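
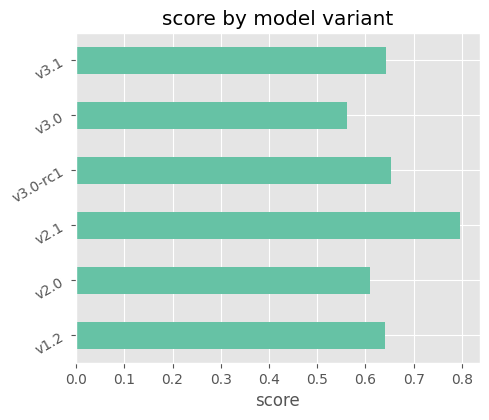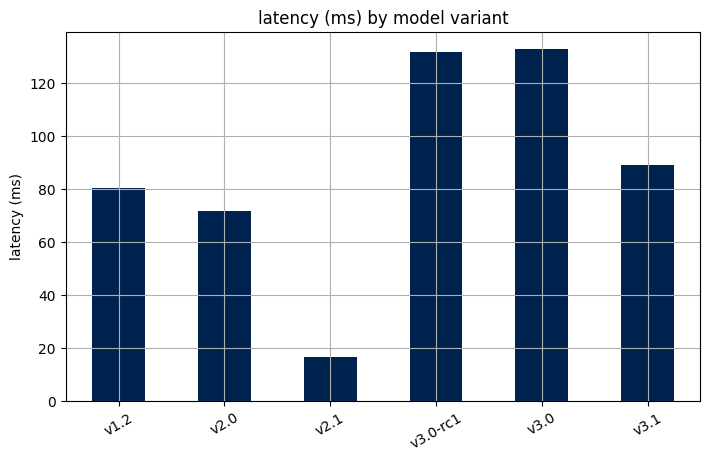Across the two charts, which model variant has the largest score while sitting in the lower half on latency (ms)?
v2.1

Chart 2 median latency (ms) ≈ 80; below-median model variants: v1.2, v2.0, v2.1. Among those, v2.1 has the highest score (≈ 0.8).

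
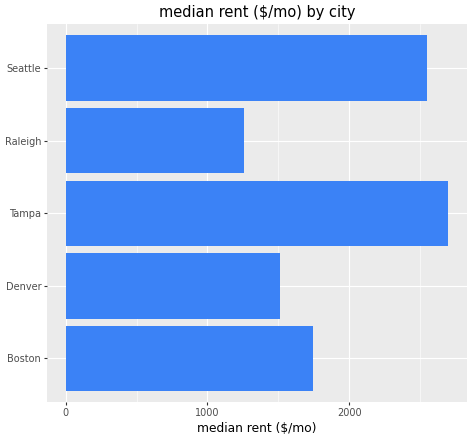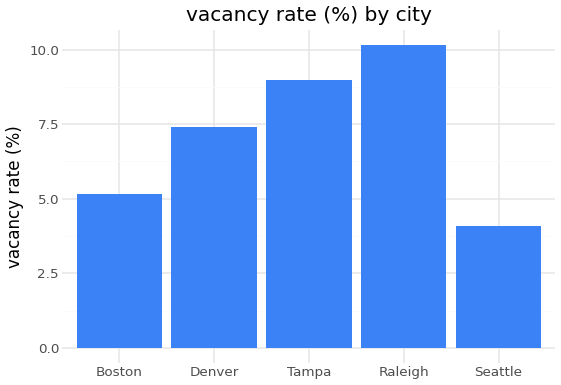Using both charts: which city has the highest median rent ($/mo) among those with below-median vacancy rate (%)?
Chart 2 median vacancy rate (%) ≈ 7; below-median cities: Boston, Seattle. Among those, Seattle has the highest median rent ($/mo) (≈ 2500).

Seattle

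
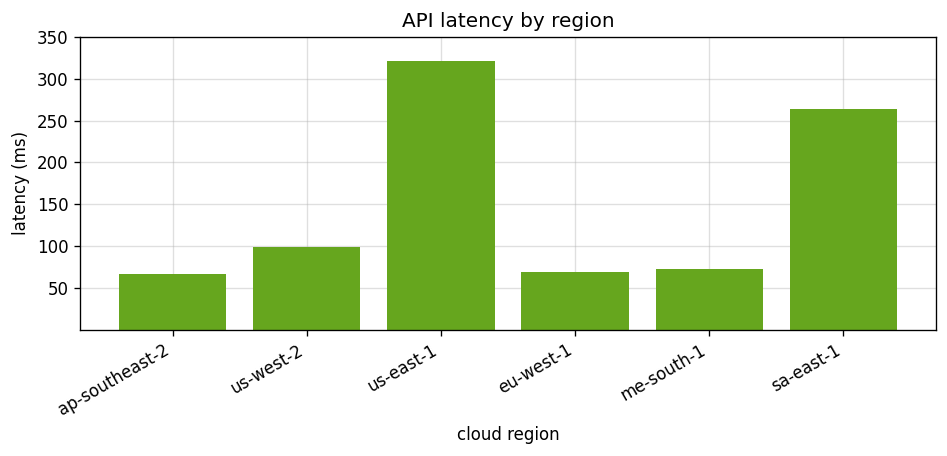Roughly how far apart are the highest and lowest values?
≈ 250

Max us-east-1 ≈ 300, min ap-southeast-2 ≈ 50; range ≈ 250.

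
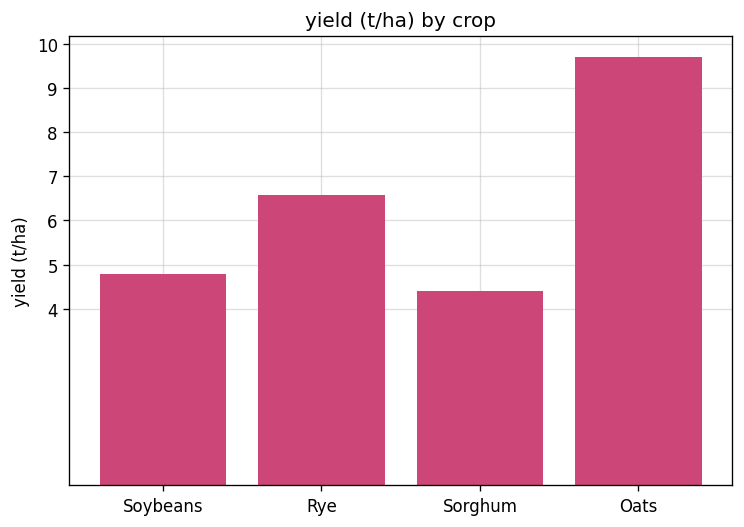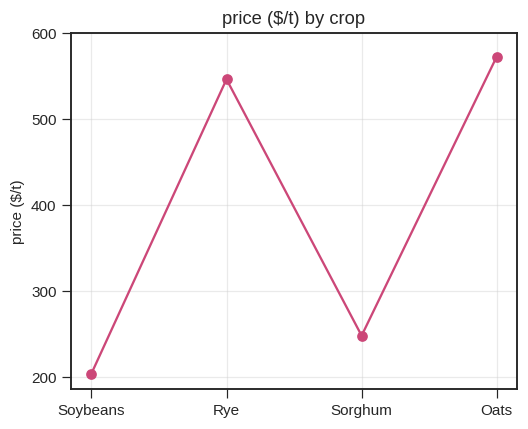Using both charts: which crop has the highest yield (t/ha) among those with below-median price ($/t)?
Soybeans

Chart 2 median price ($/t) ≈ 400; below-median crops: Soybeans, Sorghum. Among those, Soybeans has the highest yield (t/ha) (≈ 5).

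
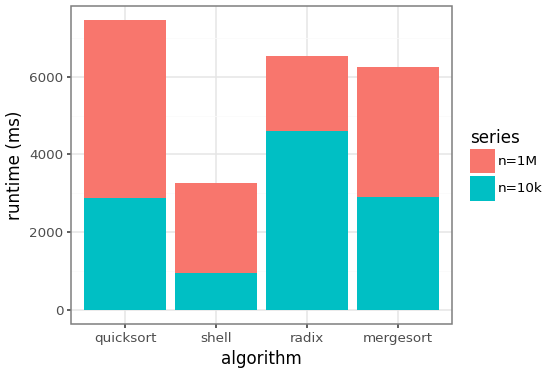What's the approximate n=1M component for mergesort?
n=1M top ≈ 6000, bottom ≈ 3000; segment ≈ 3000.

≈ 3000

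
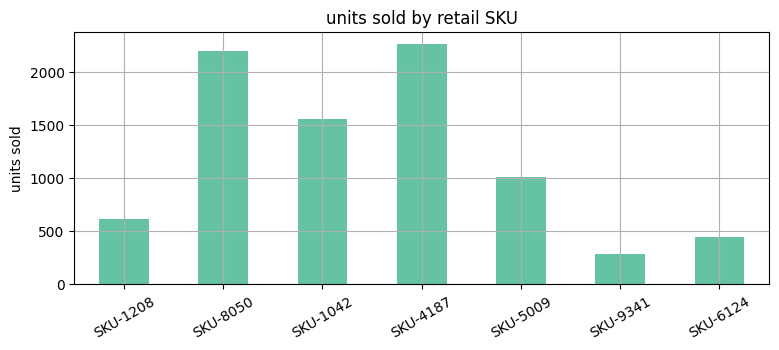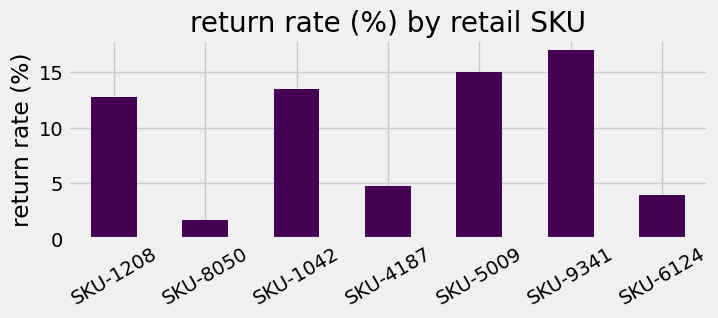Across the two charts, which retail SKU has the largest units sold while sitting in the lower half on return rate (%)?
Chart 2 median return rate (%) ≈ 12; below-median retail SKUs: SKU-8050, SKU-4187, SKU-6124. Among those, SKU-4187 has the highest units sold (≈ 2500).

SKU-4187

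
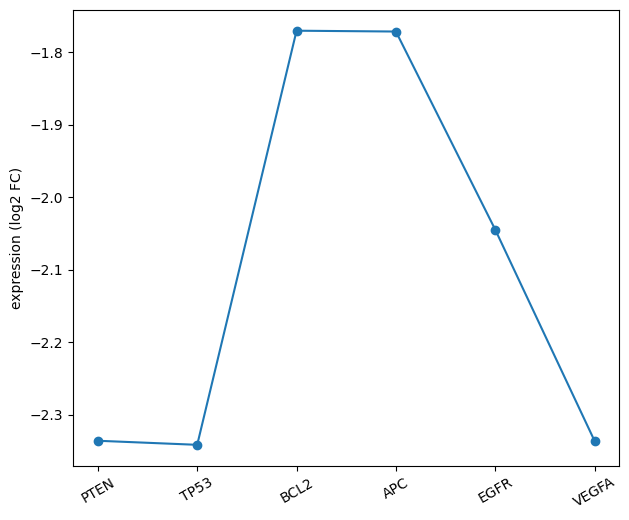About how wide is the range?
≈ 0.60

Max BCL2 ≈ -1.75, min TP53 ≈ -2.35; range ≈ 0.60.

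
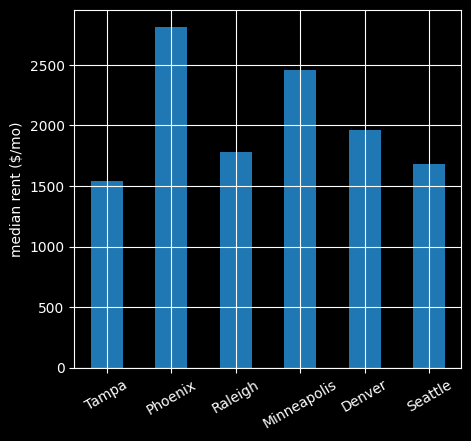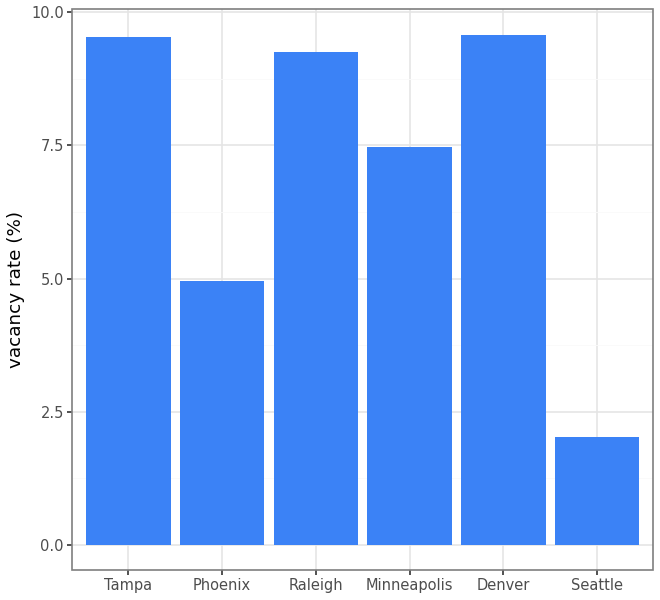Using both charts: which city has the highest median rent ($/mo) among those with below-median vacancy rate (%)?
Phoenix

Chart 2 median vacancy rate (%) ≈ 8; below-median cities: Phoenix, Minneapolis, Seattle. Among those, Phoenix has the highest median rent ($/mo) (≈ 3000).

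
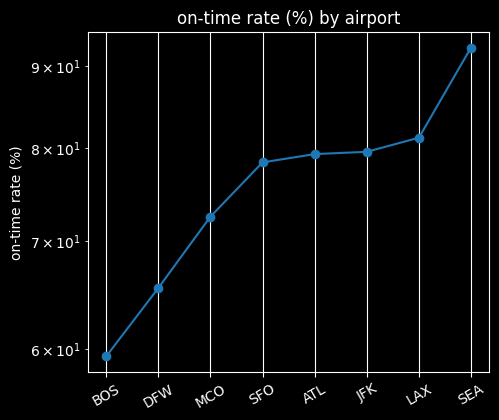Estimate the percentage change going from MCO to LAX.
MCO ≈ 70, LAX ≈ 80; (80 − 70) / 70 ≈ +14.3%.

≈ +14.3%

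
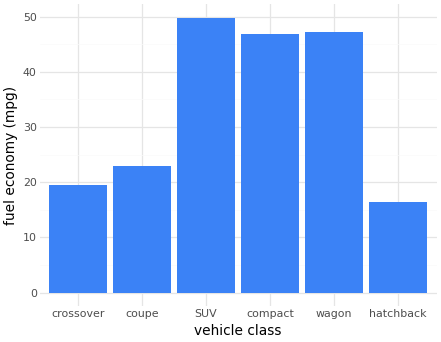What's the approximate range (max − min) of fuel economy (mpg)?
Max SUV ≈ 50, min hatchback ≈ 15; range ≈ 35.

≈ 35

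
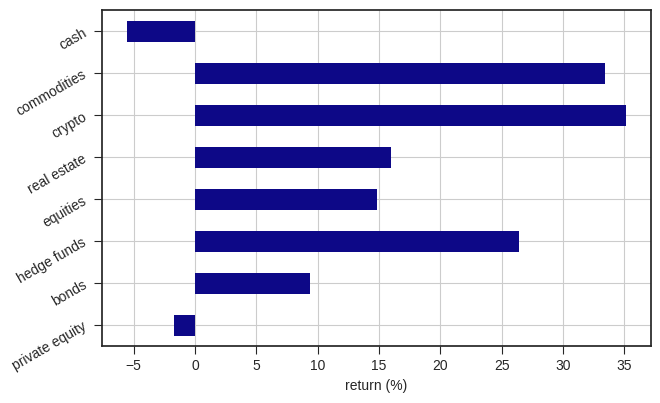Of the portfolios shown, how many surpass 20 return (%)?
3

Above 20: hedge funds, crypto, commodities.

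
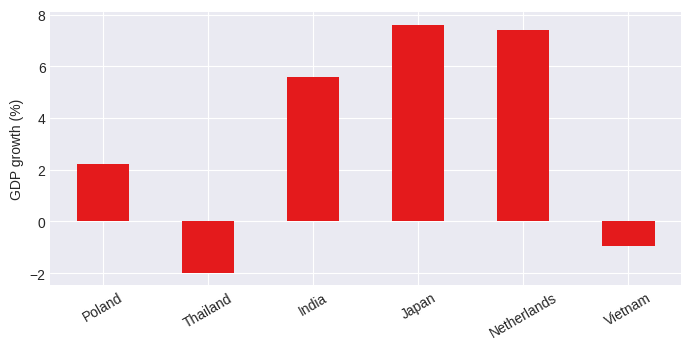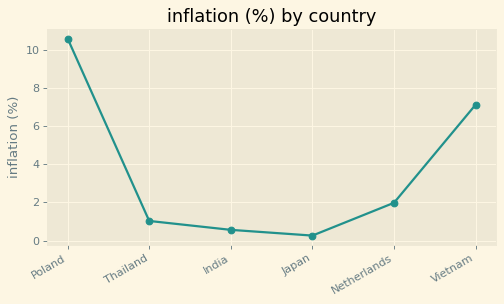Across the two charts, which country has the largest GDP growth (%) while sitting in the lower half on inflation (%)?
Japan

Chart 2 median inflation (%) ≈ 2; below-median countries: Thailand, India, Japan. Among those, Japan has the highest GDP growth (%) (≈ 8).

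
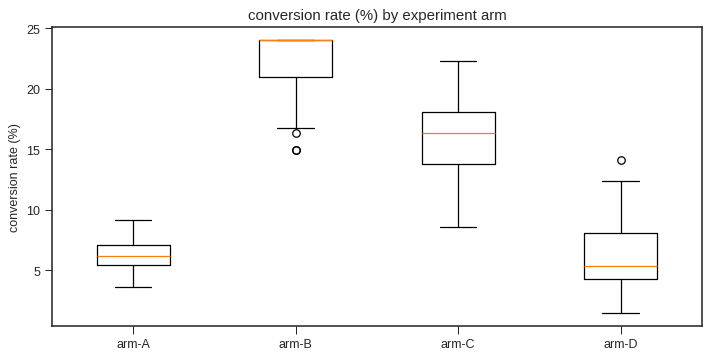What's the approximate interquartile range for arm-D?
≈ 4

Q3 ≈ 8, Q1 ≈ 4; IQR ≈ 4.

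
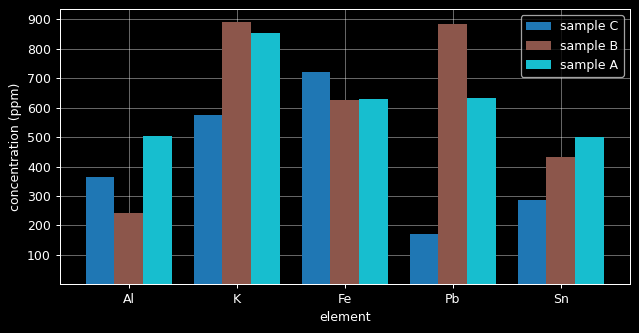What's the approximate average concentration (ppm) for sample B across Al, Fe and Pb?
≈ 567

(200 + 600 + 900) / 3 ≈ 567.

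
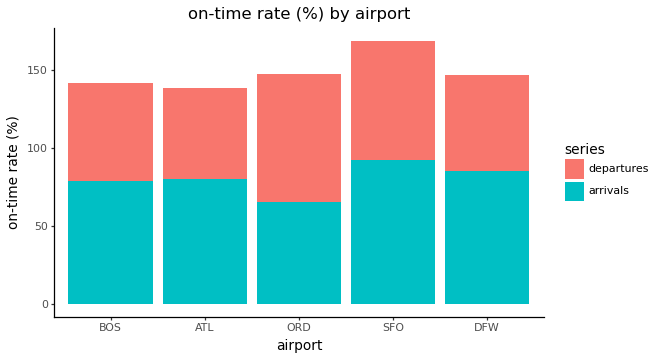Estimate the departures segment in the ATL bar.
≈ 60

departures top ≈ 140, bottom ≈ 80; segment ≈ 60.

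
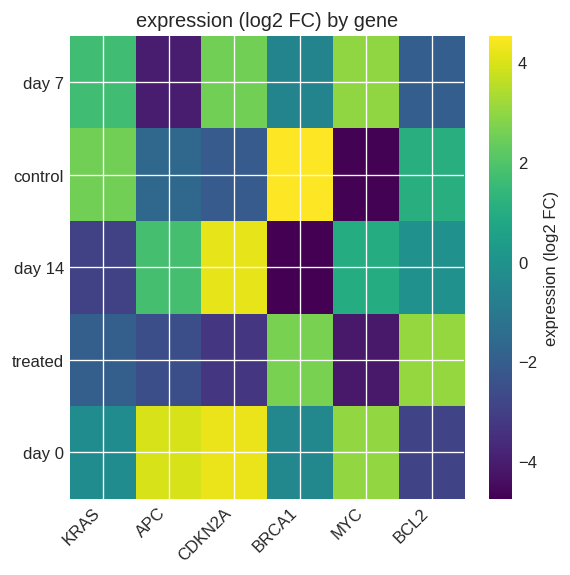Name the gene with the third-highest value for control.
Top 4 for control: BRCA1 ≈ 5, KRAS ≈ 3, BCL2 ≈ 1, APC ≈ -2.

BCL2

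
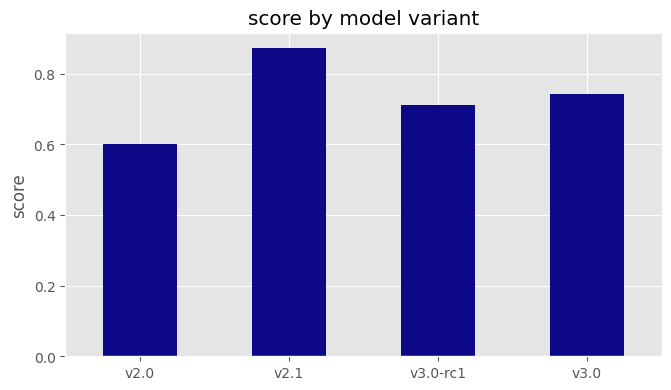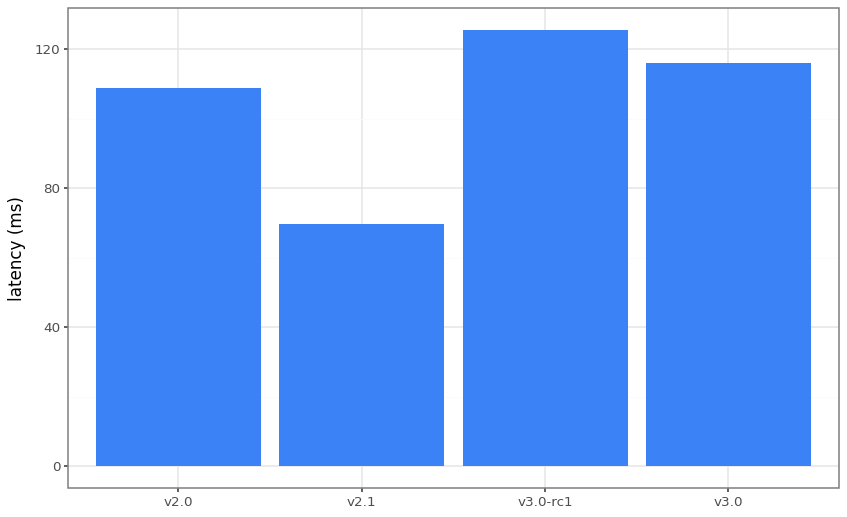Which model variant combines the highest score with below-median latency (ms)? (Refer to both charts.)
v2.1

Chart 2 median latency (ms) ≈ 120; below-median model variants: v2.0, v2.1. Among those, v2.1 has the highest score (≈ 0.9).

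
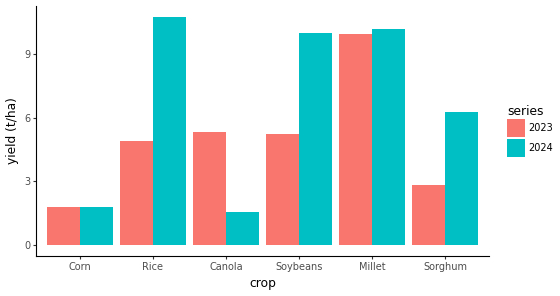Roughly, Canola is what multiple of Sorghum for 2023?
≈ 1.67×

Canola ≈ 5, Sorghum ≈ 3; 5/3 ≈ 1.67.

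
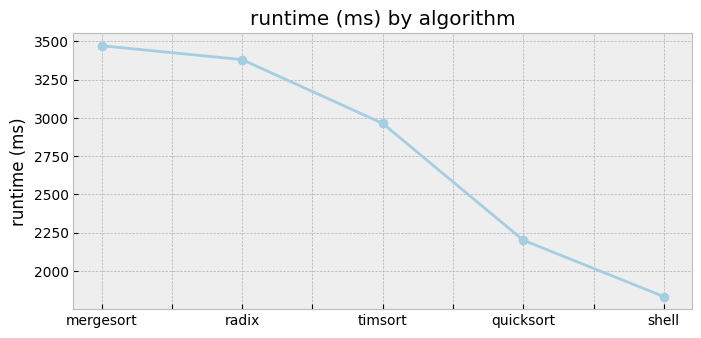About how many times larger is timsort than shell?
timsort ≈ 3000, shell ≈ 1800; 3000/1800 ≈ 1.67.

≈ 1.67×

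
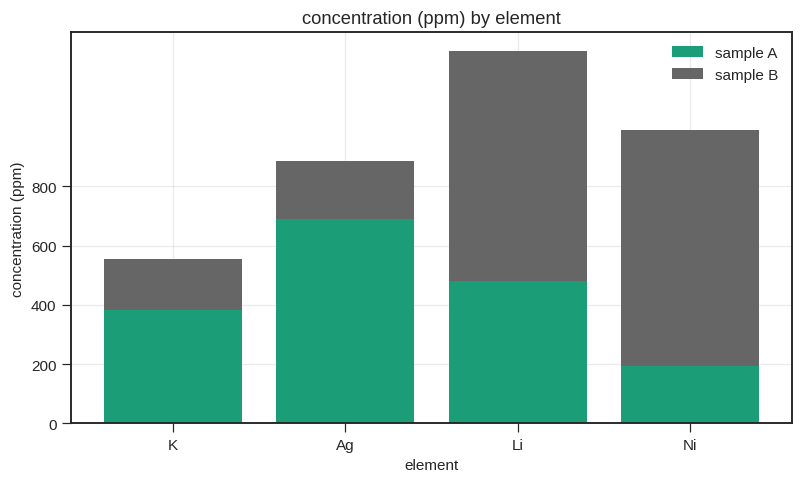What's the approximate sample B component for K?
≈ 200

sample B top ≈ 600, bottom ≈ 400; segment ≈ 200.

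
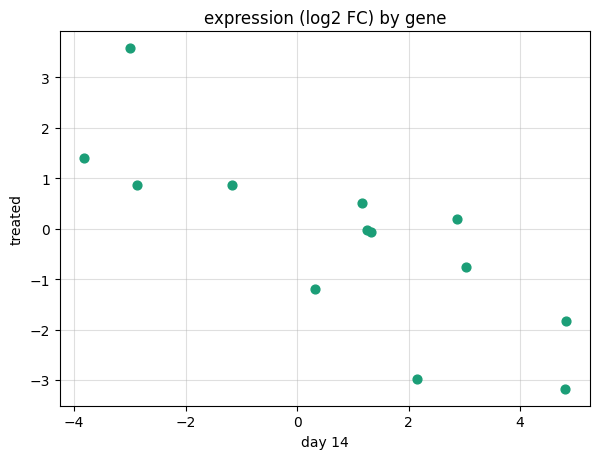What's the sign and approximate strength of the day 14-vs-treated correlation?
negative, strong

Points are negatively correlated; strong (|r| ≈ 0.8).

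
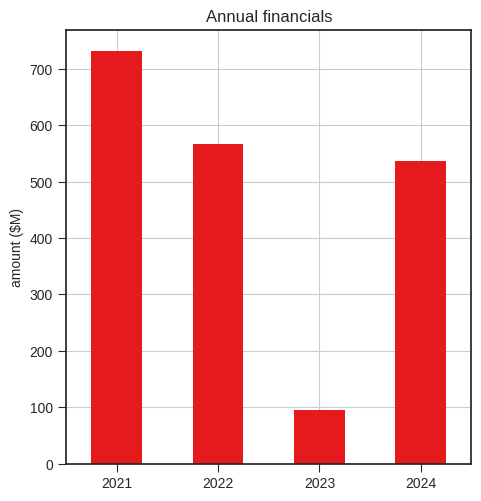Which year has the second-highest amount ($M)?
2022

Top 3: 2021 ≈ 700, 2022 ≈ 600, 2024 ≈ 500.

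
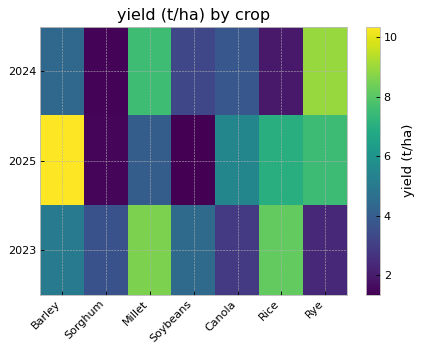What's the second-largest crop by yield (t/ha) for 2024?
Top 3 for 2024: Rye ≈ 9, Millet ≈ 8, Barley ≈ 4.

Millet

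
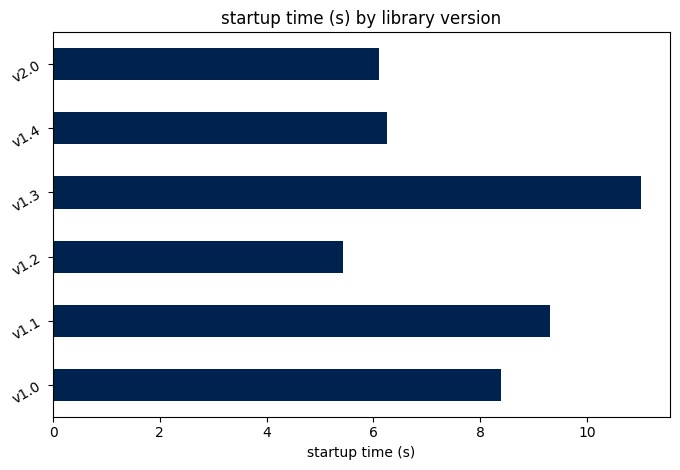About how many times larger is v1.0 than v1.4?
v1.0 ≈ 8, v1.4 ≈ 6; 8/6 ≈ 1.33.

≈ 1.33×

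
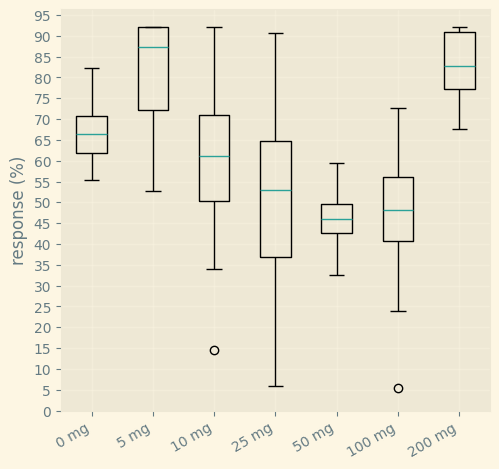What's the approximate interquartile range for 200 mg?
Q3 ≈ 90, Q1 ≈ 75; IQR ≈ 15.

≈ 15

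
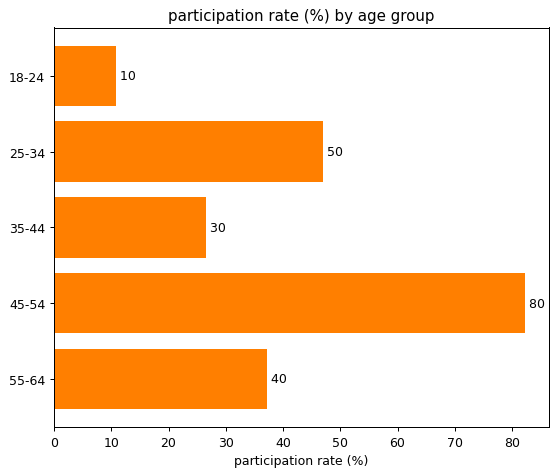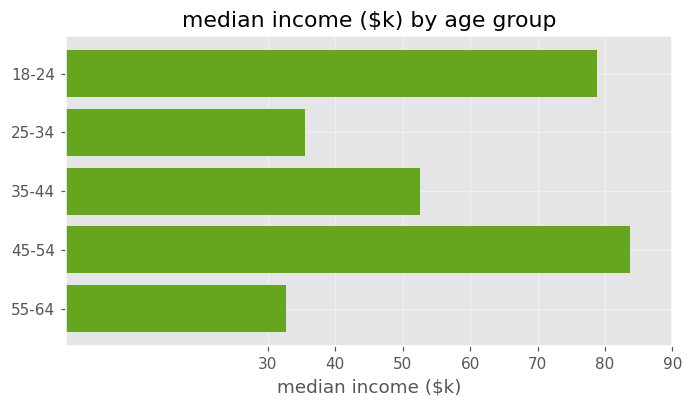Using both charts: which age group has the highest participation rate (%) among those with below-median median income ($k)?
Chart 2 median median income ($k) ≈ 50; below-median age groups: 25-34, 55-64. Among those, 25-34 has the highest participation rate (%) (≈ 50).

25-34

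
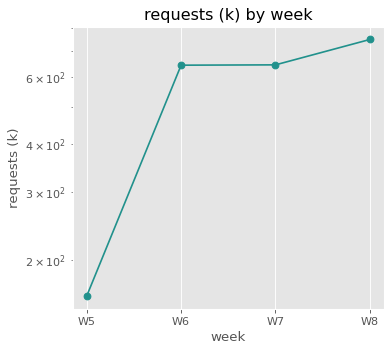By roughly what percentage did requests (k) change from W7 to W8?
≈ +15.4%

W7 ≈ 650, W8 ≈ 750; (750 − 650) / 650 ≈ +15.4%.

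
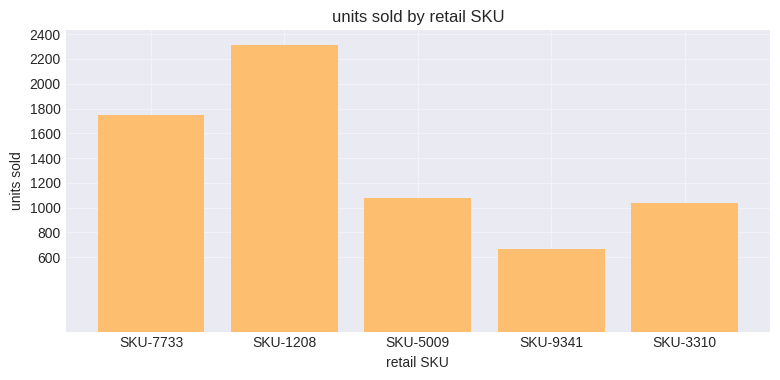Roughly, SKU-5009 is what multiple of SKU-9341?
≈ 1.67×

SKU-5009 ≈ 1000, SKU-9341 ≈ 600; 1000/600 ≈ 1.67.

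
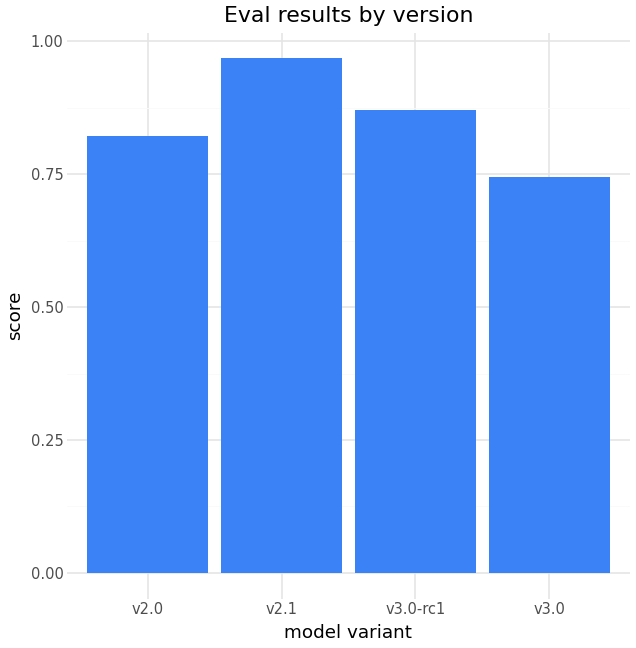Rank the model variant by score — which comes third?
Top 4: v2.1 ≈ 1.0, v3.0-rc1 ≈ 0.9, v2.0 ≈ 0.8, v3.0 ≈ 0.7.

v2.0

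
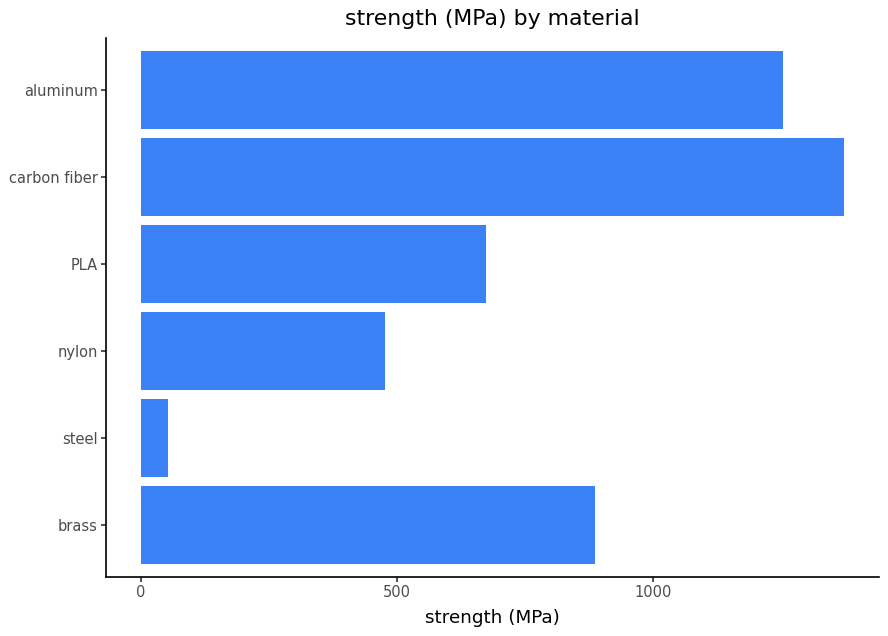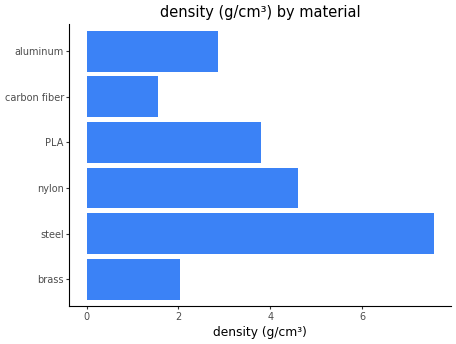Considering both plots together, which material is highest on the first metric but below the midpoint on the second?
Chart 2 median density (g/cm³) ≈ 3; below-median materials: brass, carbon fiber, aluminum. Among those, carbon fiber has the highest strength (MPa) (≈ 1400).

carbon fiber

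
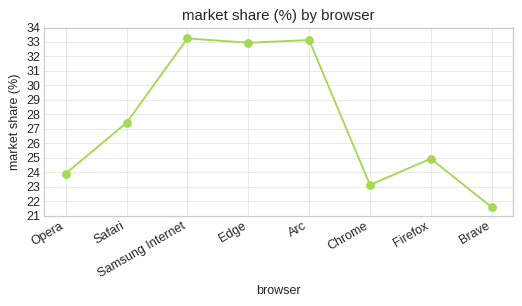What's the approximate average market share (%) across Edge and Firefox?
≈ 29

(33 + 25) / 2 ≈ 29.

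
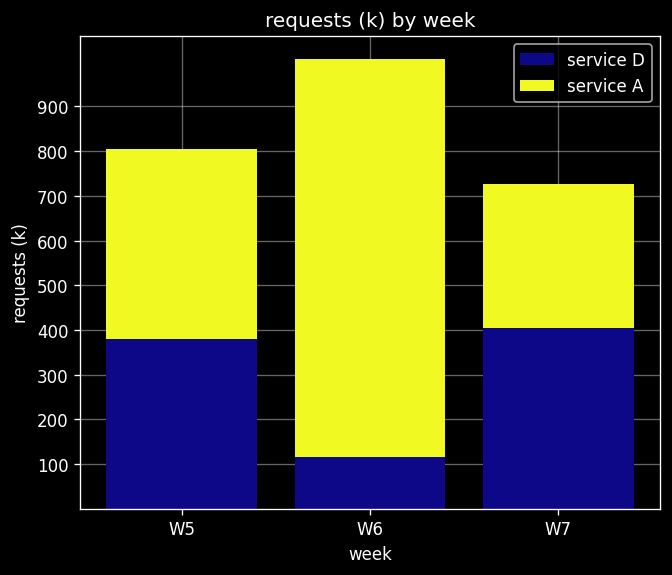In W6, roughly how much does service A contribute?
≈ 900

service A top ≈ 1000, bottom ≈ 100; segment ≈ 900.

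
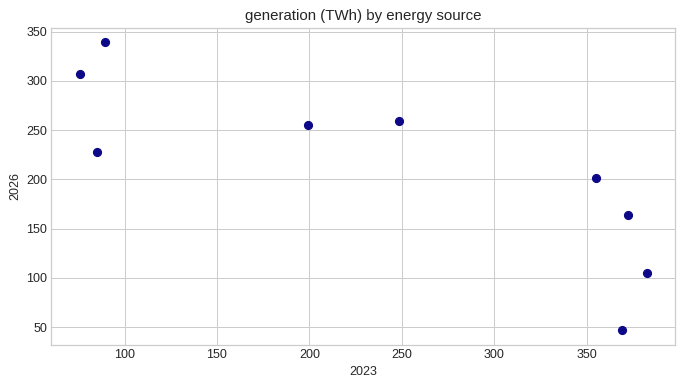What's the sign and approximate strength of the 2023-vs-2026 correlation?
negative, strong

Points are negatively correlated; strong (|r| ≈ 0.8).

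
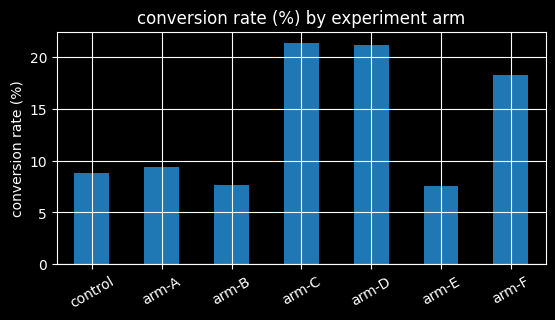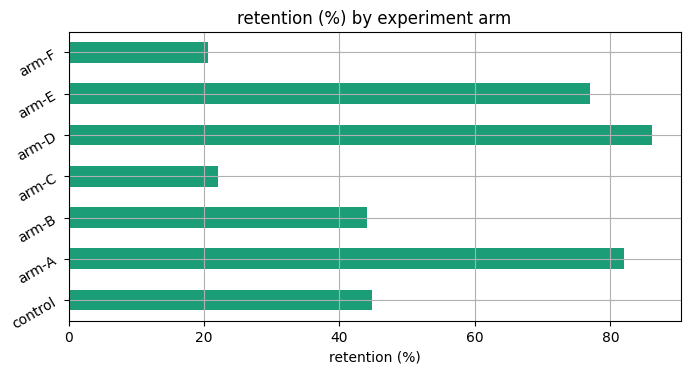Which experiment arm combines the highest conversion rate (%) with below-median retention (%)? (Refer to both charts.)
Chart 2 median retention (%) ≈ 40; below-median experiment arms: arm-B, arm-C, arm-F. Among those, arm-C has the highest conversion rate (%) (≈ 22).

arm-C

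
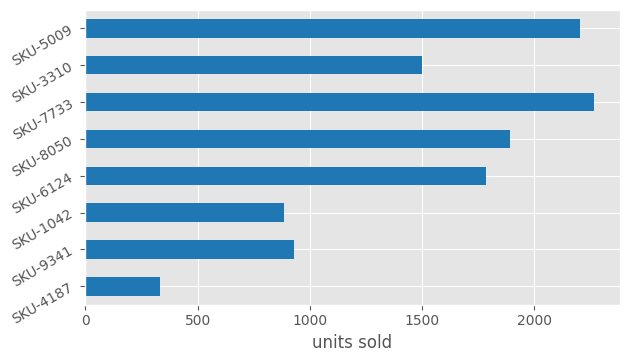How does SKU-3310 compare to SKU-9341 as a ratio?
SKU-3310 ≈ 1400, SKU-9341 ≈ 1000; 1400/1000 ≈ 1.4.

≈ 1.4×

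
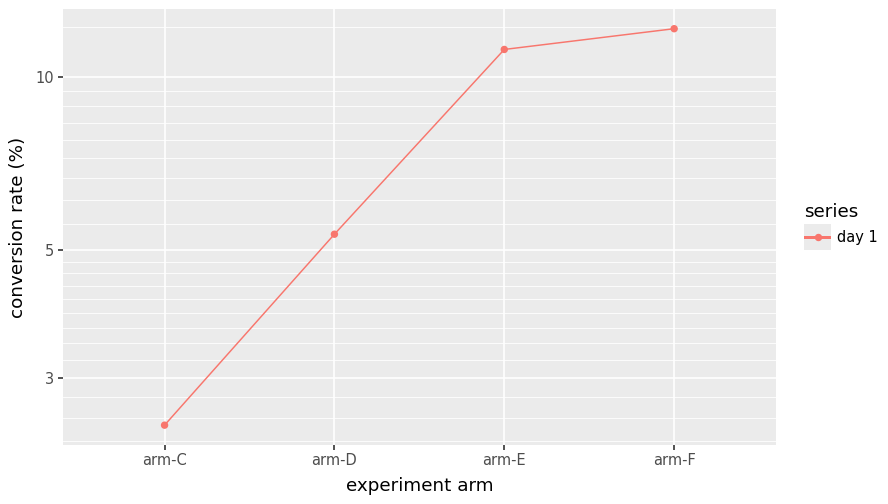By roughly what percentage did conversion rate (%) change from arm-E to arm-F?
arm-E ≈ 11, arm-F ≈ 12; (12 − 11) / 11 ≈ +9.1%.

≈ +9.1%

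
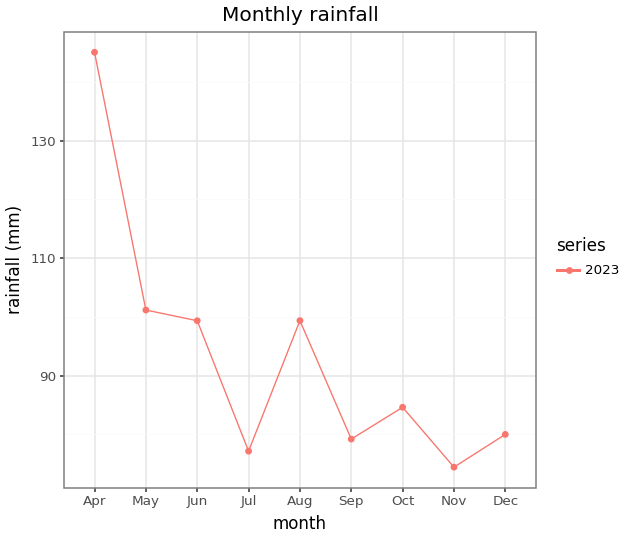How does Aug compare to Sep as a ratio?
≈ 1.25×

Aug ≈ 100, Sep ≈ 80; 100/80 ≈ 1.25.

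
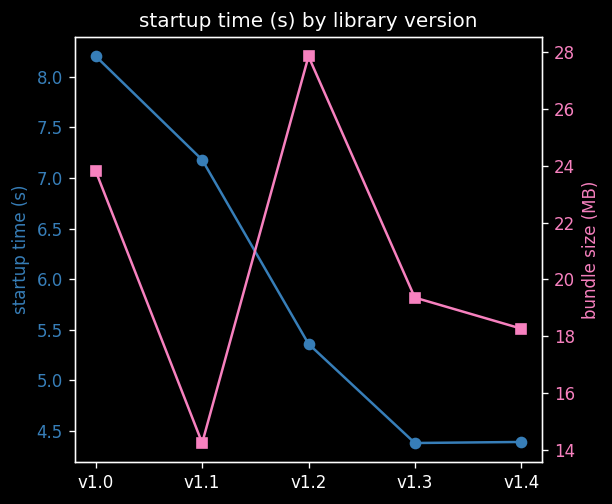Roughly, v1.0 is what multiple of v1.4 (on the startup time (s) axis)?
v1.0 ≈ 8.0, v1.4 ≈ 4.5; 8.0/4.5 ≈ 1.78.

≈ 1.78×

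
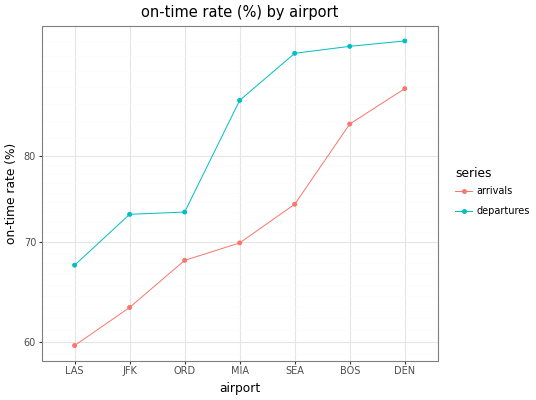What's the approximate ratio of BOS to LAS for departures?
≈ 1.36×

BOS ≈ 95, LAS ≈ 70; 95/70 ≈ 1.36.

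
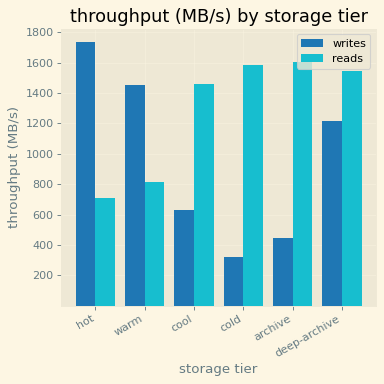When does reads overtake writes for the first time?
warm: reads ≈ 800 vs writes ≈ 1400 (not yet); cool: reads ≈ 1400 vs writes ≈ 600 (first crossover).

cool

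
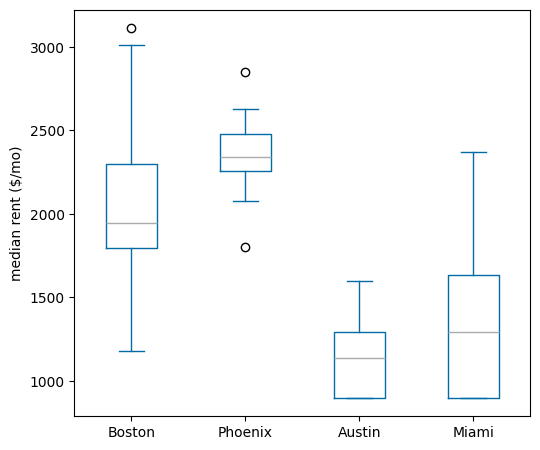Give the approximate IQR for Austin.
≈ 400

Q3 ≈ 1200, Q1 ≈ 800; IQR ≈ 400.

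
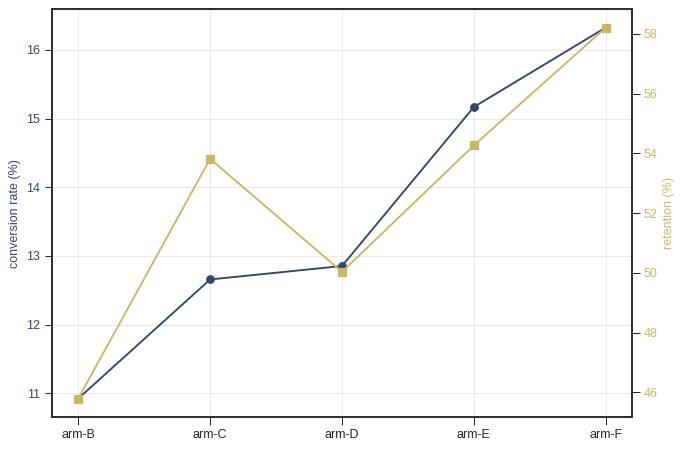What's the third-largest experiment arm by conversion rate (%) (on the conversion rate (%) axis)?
arm-D

Top 4 (on the conversion rate (%) axis): arm-F ≈ 16.5, arm-E ≈ 15.0, arm-D ≈ 13.0, arm-C ≈ 12.5.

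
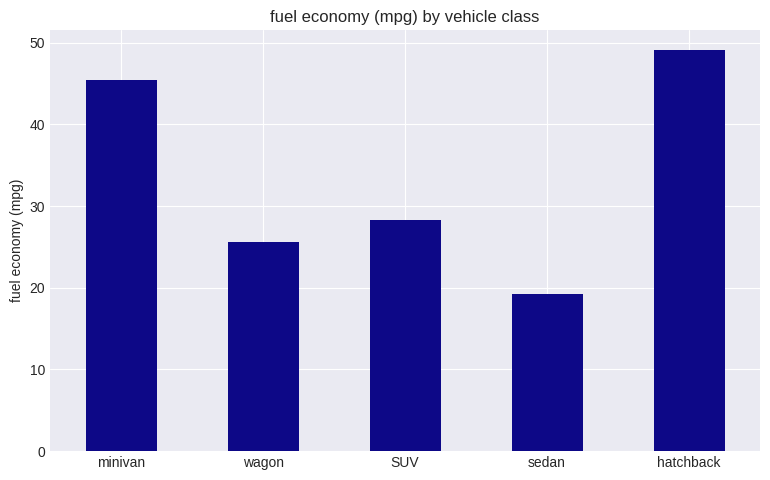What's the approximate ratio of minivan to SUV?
≈ 1.5×

minivan ≈ 45, SUV ≈ 30; 45/30 ≈ 1.5.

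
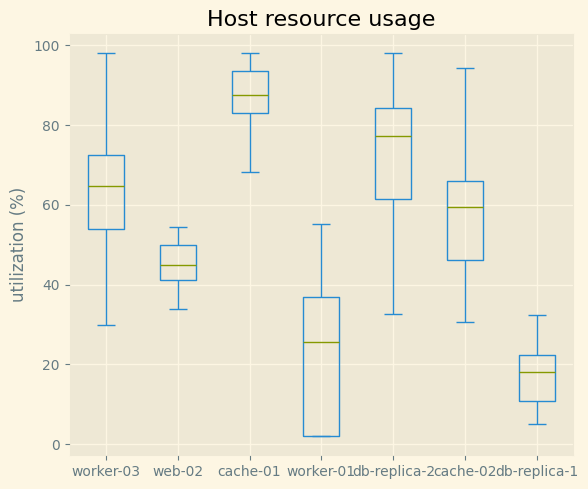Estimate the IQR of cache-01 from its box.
Q3 ≈ 90, Q1 ≈ 80; IQR ≈ 10.

≈ 10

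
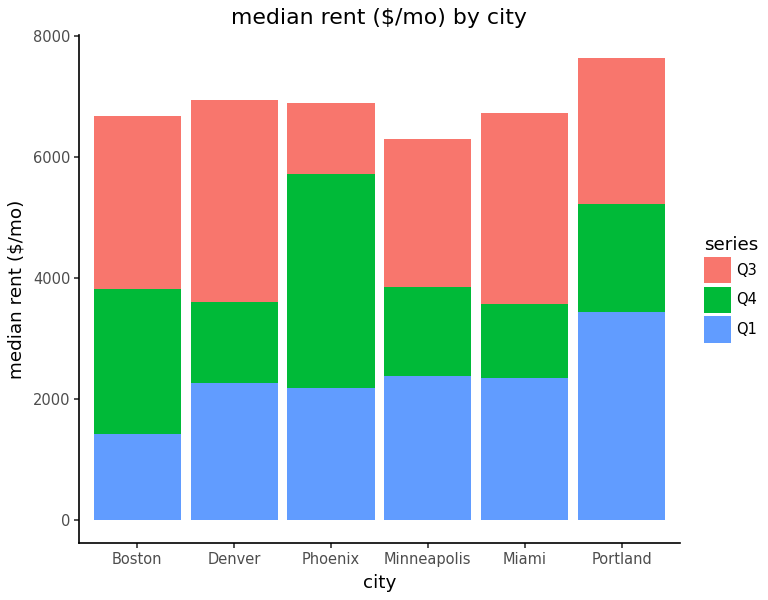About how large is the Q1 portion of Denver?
Q1 top ≈ 2000, bottom ≈ 0; segment ≈ 2000.

≈ 2000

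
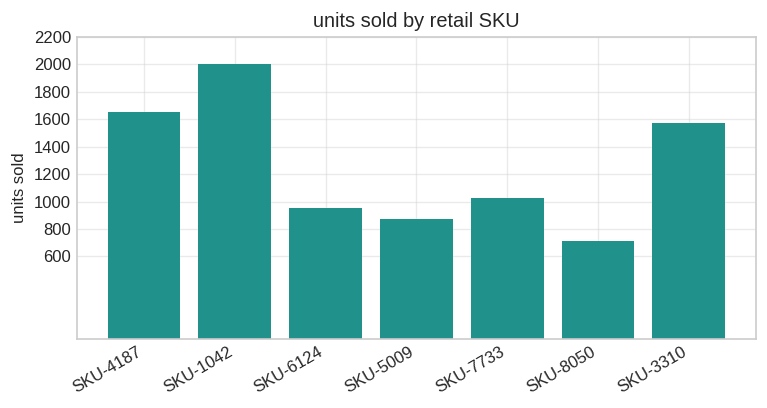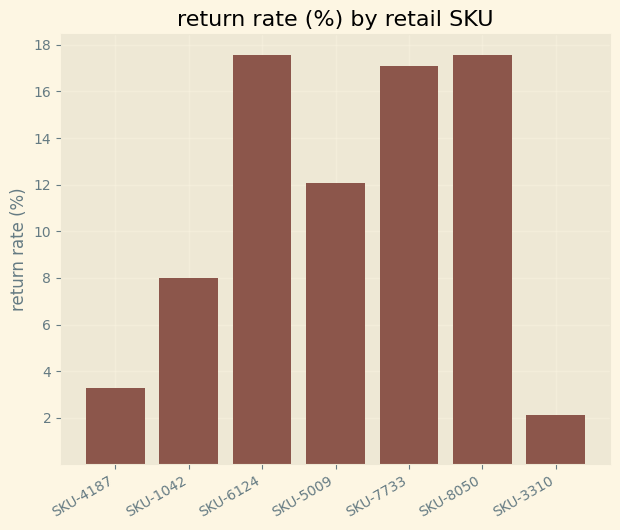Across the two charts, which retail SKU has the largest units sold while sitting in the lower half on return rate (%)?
SKU-1042

Chart 2 median return rate (%) ≈ 12; below-median retail SKUs: SKU-4187, SKU-1042, SKU-3310. Among those, SKU-1042 has the highest units sold (≈ 2000).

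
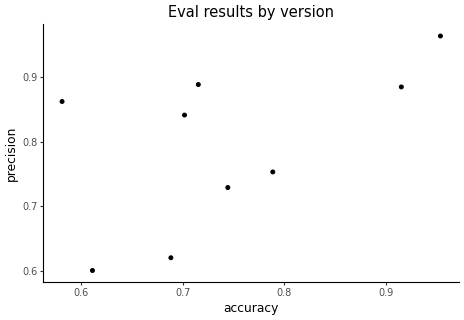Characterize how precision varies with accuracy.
Points are positively correlated; moderate (|r| ≈ 0.5).

positive, moderate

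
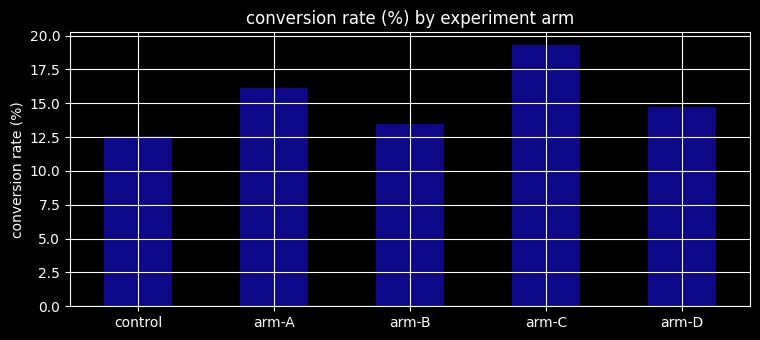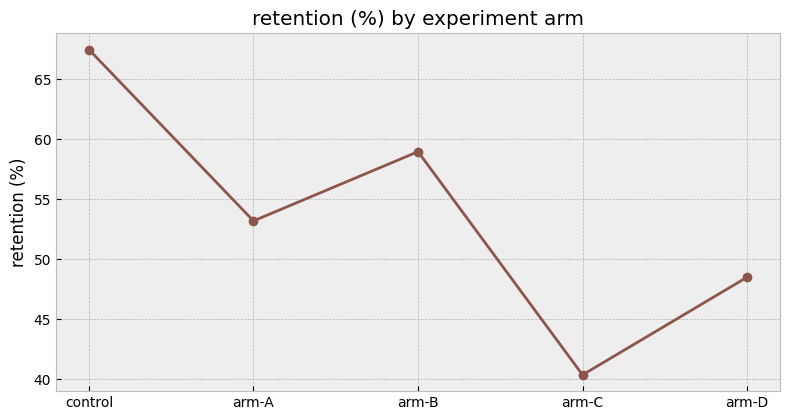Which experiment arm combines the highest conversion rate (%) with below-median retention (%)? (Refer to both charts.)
arm-C

Chart 2 median retention (%) ≈ 50; below-median experiment arms: arm-C, arm-D. Among those, arm-C has the highest conversion rate (%) (≈ 20).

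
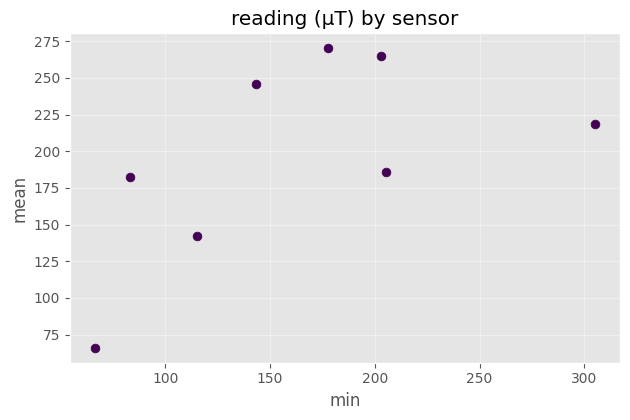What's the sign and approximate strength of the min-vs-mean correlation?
Points are positively correlated; moderate (|r| ≈ 0.6).

positive, moderate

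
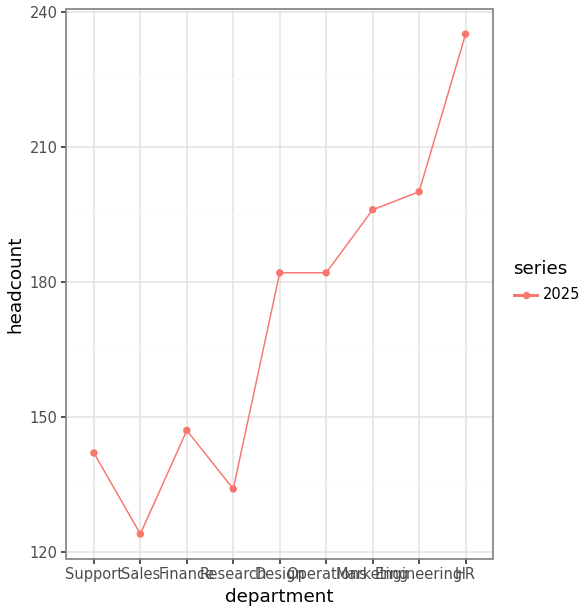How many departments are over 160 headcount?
Above 160: Design, Operations, Marketing, Engineering, HR.

5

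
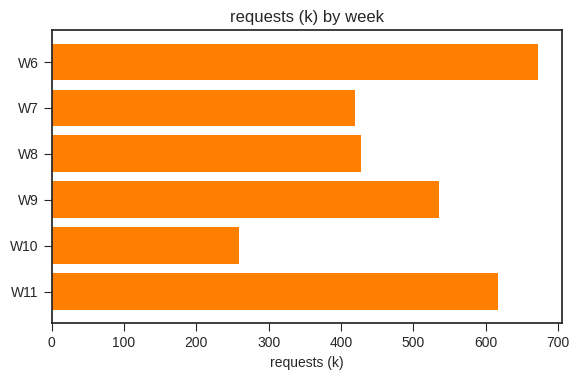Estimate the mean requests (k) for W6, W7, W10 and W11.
≈ 500

(700 + 400 + 300 + 600) / 4 ≈ 500.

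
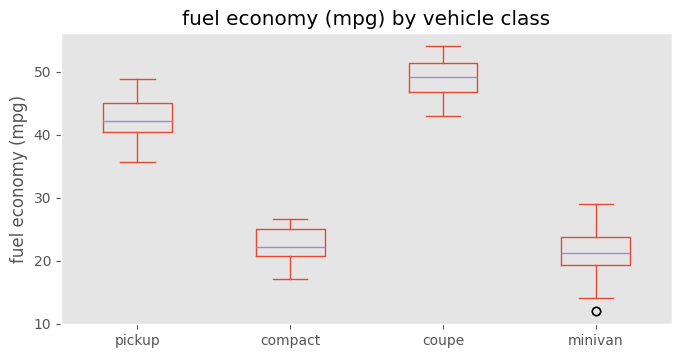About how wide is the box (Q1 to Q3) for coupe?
Q3 ≈ 50, Q1 ≈ 45; IQR ≈ 5.

≈ 5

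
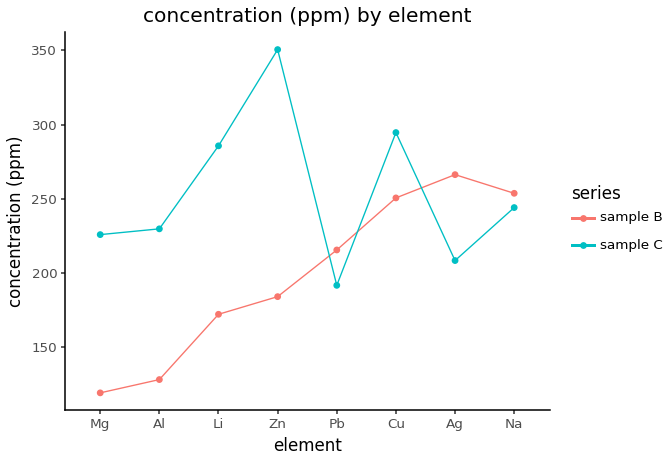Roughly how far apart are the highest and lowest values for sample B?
≈ 140

Max Ag ≈ 260, min Mg ≈ 120; range ≈ 140.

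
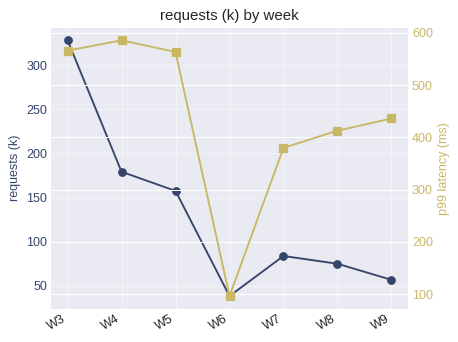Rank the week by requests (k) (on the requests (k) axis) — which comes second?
Top 3 (on the requests (k) axis): W3 ≈ 325, W4 ≈ 175, W5 ≈ 150.

W4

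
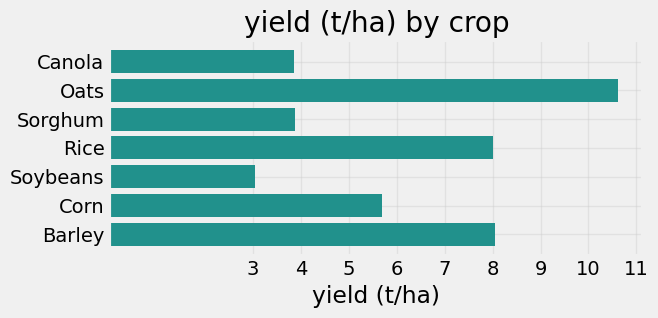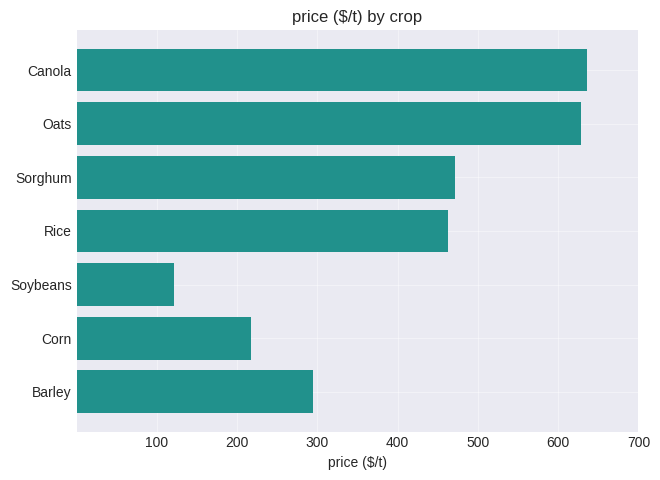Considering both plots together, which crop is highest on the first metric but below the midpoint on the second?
Barley

Chart 2 median price ($/t) ≈ 500; below-median crops: Soybeans, Corn, Barley. Among those, Barley has the highest yield (t/ha) (≈ 8).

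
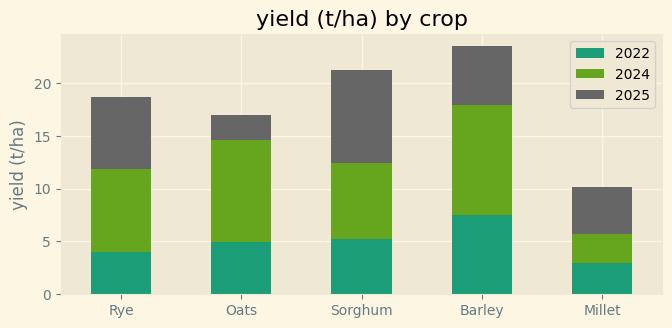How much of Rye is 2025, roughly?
2025 top ≈ 18, bottom ≈ 12; segment ≈ 6.

≈ 6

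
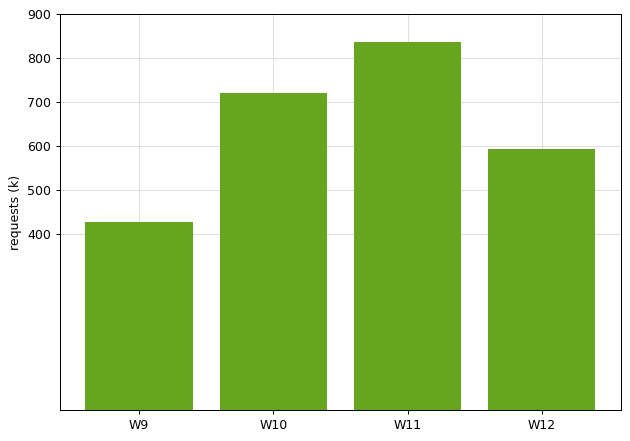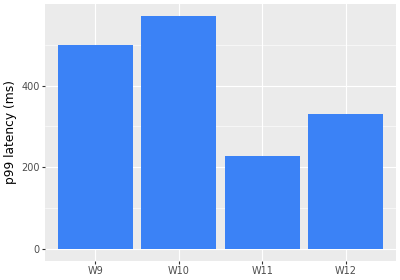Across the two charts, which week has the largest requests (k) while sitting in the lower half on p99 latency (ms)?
W11

Chart 2 median p99 latency (ms) ≈ 400; below-median weeks: W11, W12. Among those, W11 has the highest requests (k) (≈ 800).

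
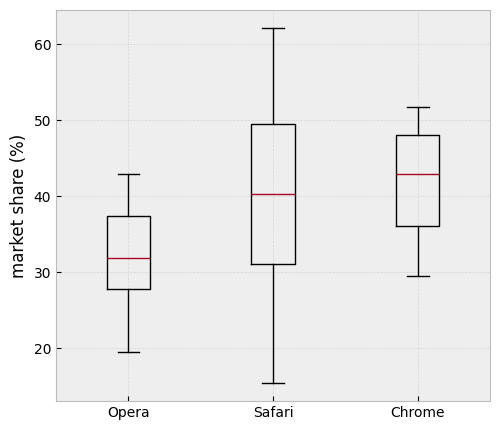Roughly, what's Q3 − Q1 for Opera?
≈ 9

Q3 ≈ 37, Q1 ≈ 28; IQR ≈ 9.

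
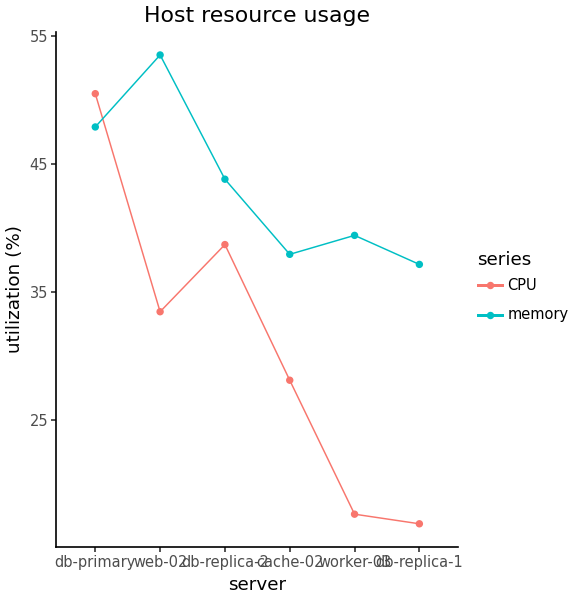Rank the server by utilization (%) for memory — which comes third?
db-replica-2

Top 4 for memory: web-02 ≈ 55, db-primary ≈ 50, db-replica-2 ≈ 45, worker-03 ≈ 40.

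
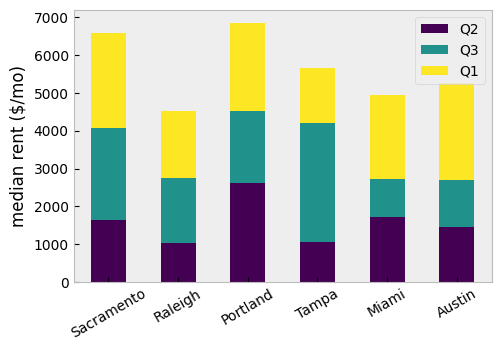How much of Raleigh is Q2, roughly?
Q2 top ≈ 1000, bottom ≈ 0; segment ≈ 1000.

≈ 1000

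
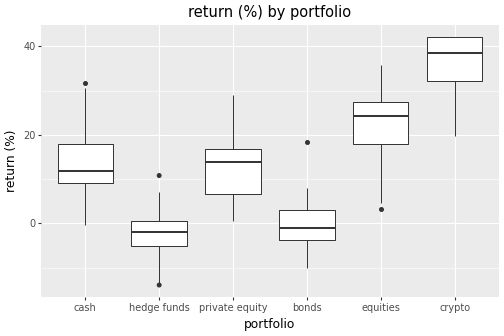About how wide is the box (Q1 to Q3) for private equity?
≈ 10

Q3 ≈ 15, Q1 ≈ 5; IQR ≈ 10.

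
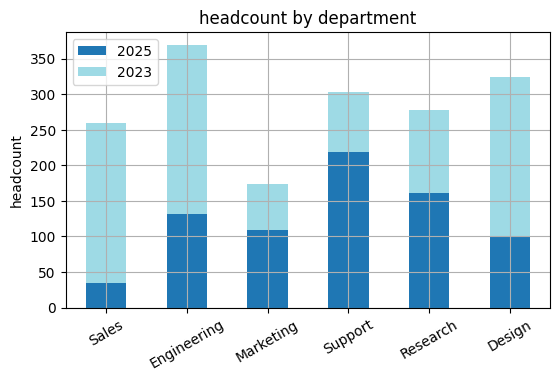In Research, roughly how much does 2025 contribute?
≈ 150

2025 top ≈ 150, bottom ≈ 0; segment ≈ 150.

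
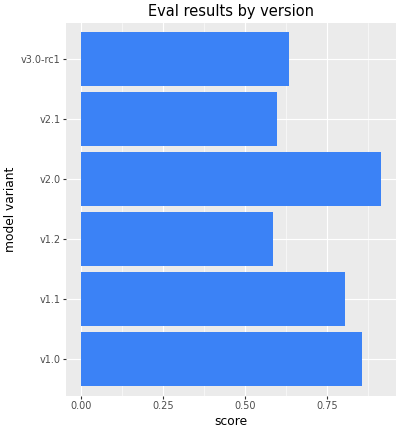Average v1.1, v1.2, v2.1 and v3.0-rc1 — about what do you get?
≈ 0.65

(0.8 + 0.6 + 0.6 + 0.6) / 4 ≈ 0.65.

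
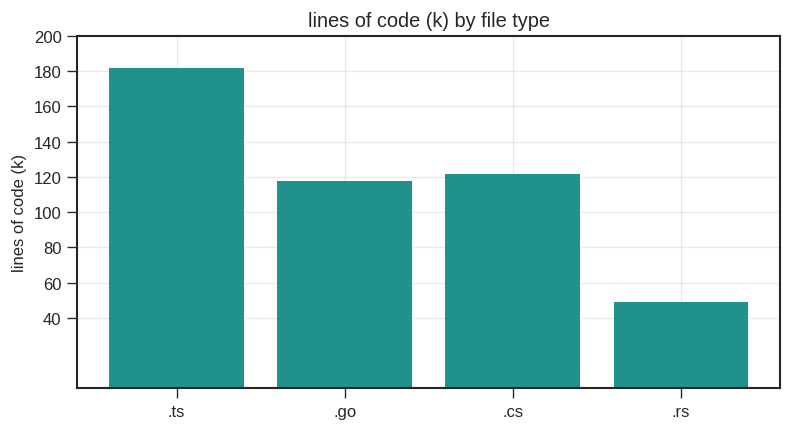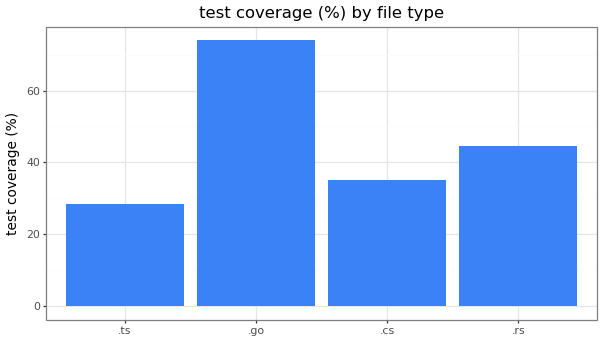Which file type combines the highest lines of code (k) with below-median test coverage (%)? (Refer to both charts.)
.ts

Chart 2 median test coverage (%) ≈ 40; below-median file types: .ts, .cs. Among those, .ts has the highest lines of code (k) (≈ 180).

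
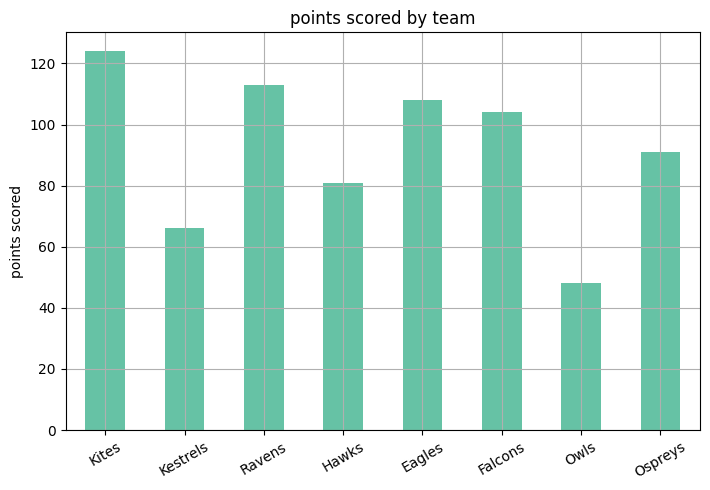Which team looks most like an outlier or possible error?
Owls

Owls ≈ 40; the rest sit between ≈ 60 and ≈ 120.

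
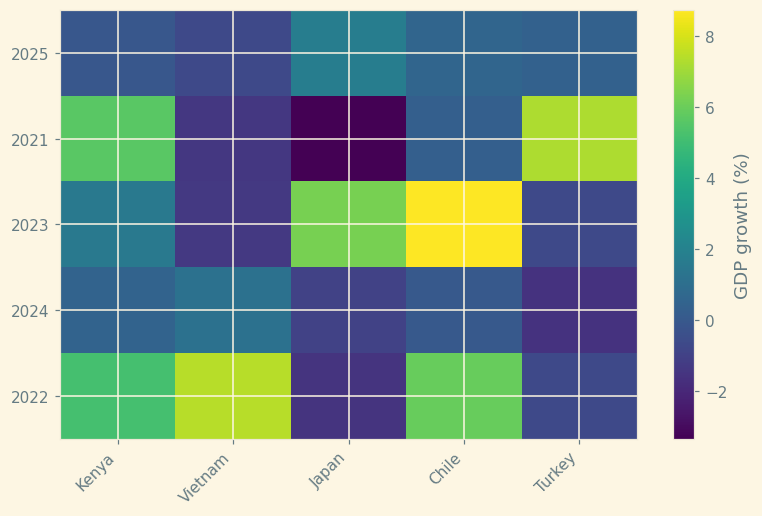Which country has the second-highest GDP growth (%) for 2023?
Top 3 for 2023: Chile ≈ 8, Japan ≈ 6, Kenya ≈ 2.

Japan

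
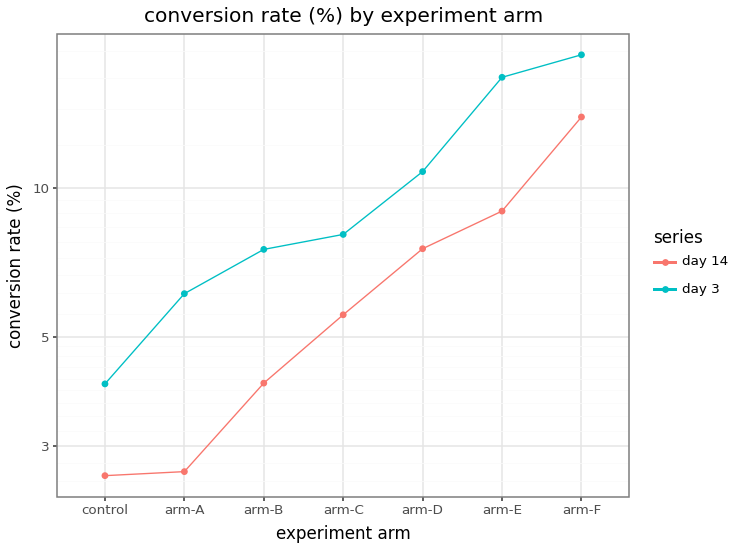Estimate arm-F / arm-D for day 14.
arm-F ≈ 14, arm-D ≈ 8; 14/8 ≈ 1.75.

≈ 1.75×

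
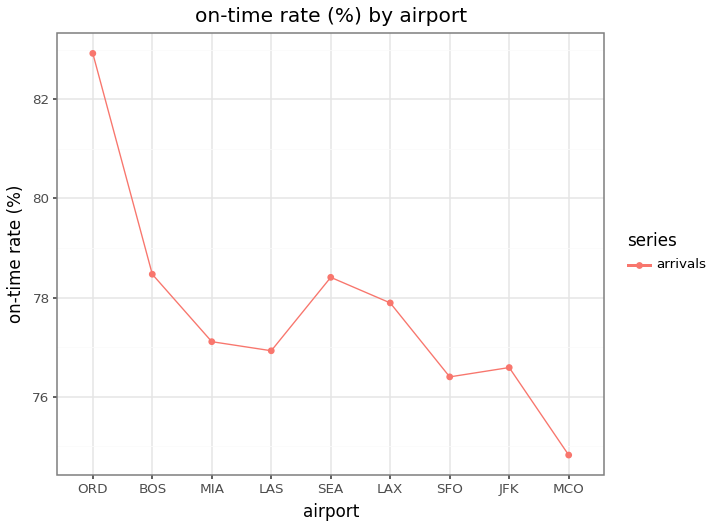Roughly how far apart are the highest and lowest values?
≈ 8

Max ORD ≈ 83, min MCO ≈ 75; range ≈ 8.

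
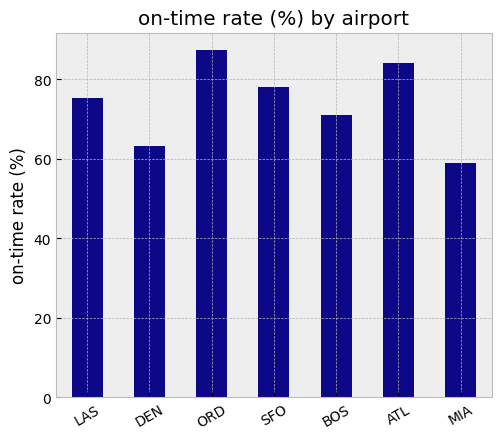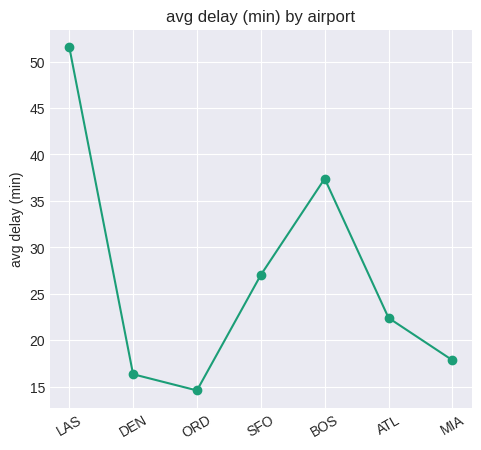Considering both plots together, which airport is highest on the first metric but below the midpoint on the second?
ORD

Chart 2 median avg delay (min) ≈ 20; below-median airports: DEN, ORD, MIA. Among those, ORD has the highest on-time rate (%) (≈ 90).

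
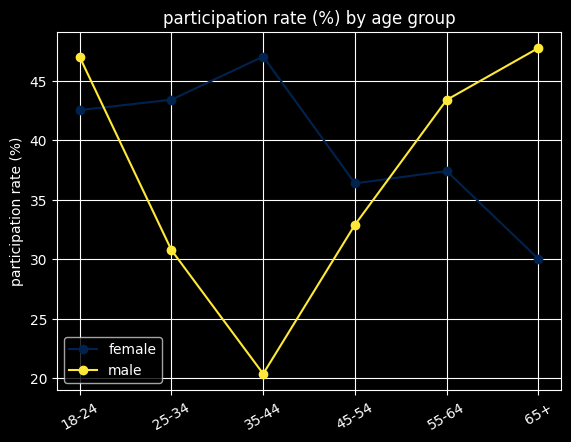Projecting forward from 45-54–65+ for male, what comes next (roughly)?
Last three: 35, 45, 50 → slope ≈ 7.5/step → next ≈ 57.5.

≈ 57.5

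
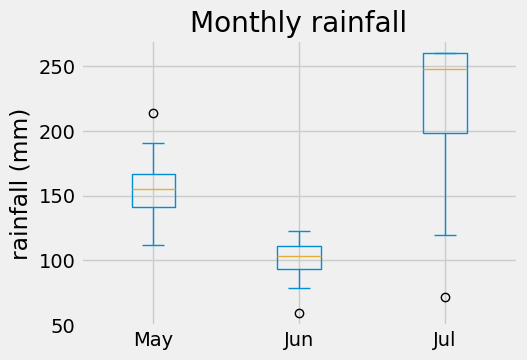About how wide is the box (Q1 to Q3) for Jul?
≈ 60

Q3 ≈ 260, Q1 ≈ 200; IQR ≈ 60.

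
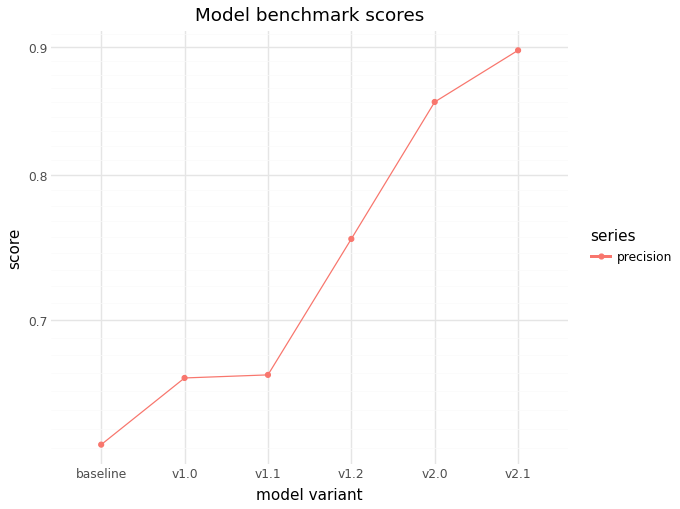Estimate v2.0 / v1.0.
v2.0 ≈ 0.85, v1.0 ≈ 0.65; 0.85/0.65 ≈ 1.31.

≈ 1.31×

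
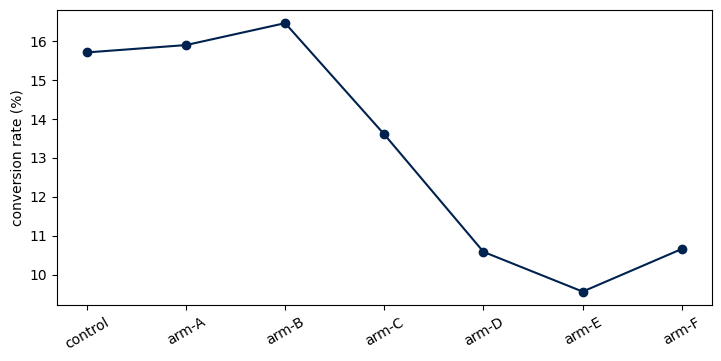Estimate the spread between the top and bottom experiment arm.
≈ 6

Max arm-B ≈ 16, min arm-E ≈ 10; range ≈ 6.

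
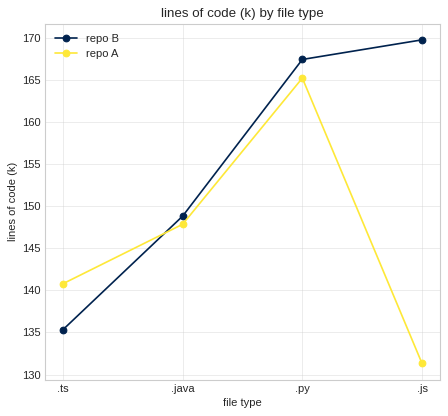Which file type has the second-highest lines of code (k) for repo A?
.java

Top 3 for repo A: .py ≈ 165, .java ≈ 150, .ts ≈ 140.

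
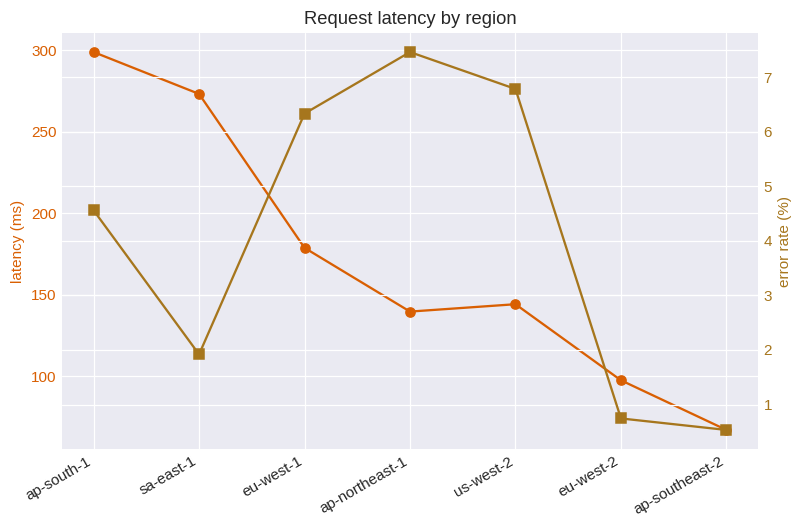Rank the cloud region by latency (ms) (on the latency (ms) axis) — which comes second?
Top 3 (on the latency (ms) axis): ap-south-1 ≈ 300, sa-east-1 ≈ 280, eu-west-1 ≈ 180.

sa-east-1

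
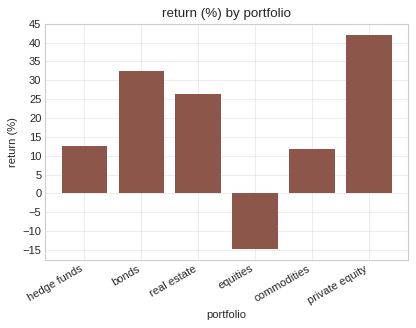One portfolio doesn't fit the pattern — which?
equities ≈ -15; the rest sit between ≈ 10 and ≈ 40.

equities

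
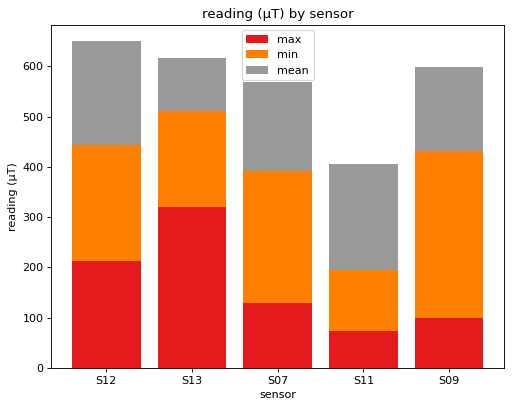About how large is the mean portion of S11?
≈ 200

mean top ≈ 400, bottom ≈ 200; segment ≈ 200.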